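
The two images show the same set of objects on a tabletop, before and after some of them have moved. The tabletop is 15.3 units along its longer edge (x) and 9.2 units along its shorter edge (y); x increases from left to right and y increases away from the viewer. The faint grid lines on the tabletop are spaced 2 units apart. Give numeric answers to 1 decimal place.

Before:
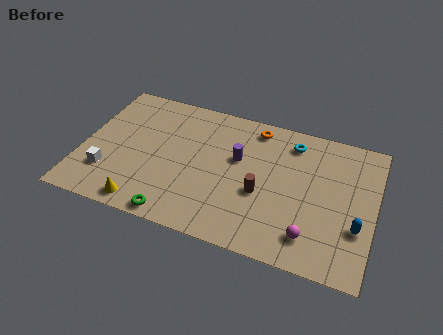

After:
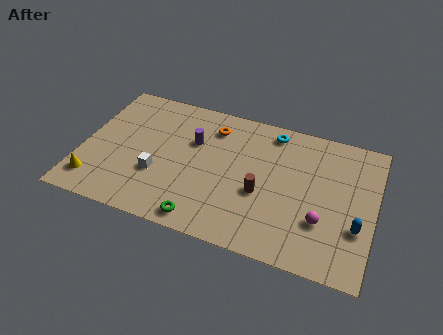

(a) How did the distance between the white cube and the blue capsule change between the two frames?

-2.6

Before: roughly 13.0 units apart; after: 10.4. That's 2.6 units closer together.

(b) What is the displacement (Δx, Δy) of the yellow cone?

(-2.7, 0.7)

The yellow cone started near (3.6, 1.0) and ended near (0.9, 1.7).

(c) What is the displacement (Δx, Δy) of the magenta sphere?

(0.5, 1.1)

The magenta sphere was at about (12.2, 1.8) and moved to about (12.7, 2.9).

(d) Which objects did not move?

the brown cylinder and the blue capsule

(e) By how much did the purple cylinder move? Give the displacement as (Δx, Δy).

(-2.4, 0.4)

The purple cylinder started near (8.1, 5.6) and ended near (5.7, 6.0).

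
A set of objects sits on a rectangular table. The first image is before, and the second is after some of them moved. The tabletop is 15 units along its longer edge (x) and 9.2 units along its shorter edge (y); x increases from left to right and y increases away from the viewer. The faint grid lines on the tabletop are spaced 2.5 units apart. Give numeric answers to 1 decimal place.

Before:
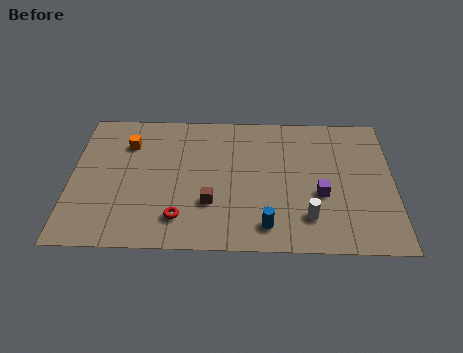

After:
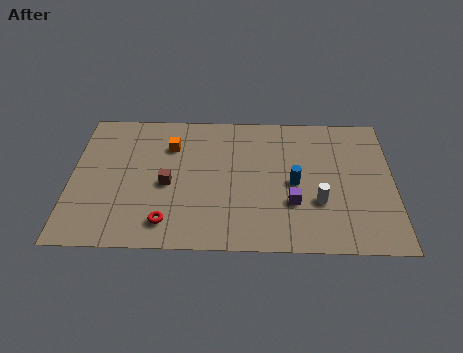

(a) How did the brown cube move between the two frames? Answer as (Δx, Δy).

(-2.0, 1.2)

The brown cube started near (6.5, 2.9) and ended near (4.5, 4.1).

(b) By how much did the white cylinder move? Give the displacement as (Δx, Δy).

(0.5, 1.0)

The white cylinder started near (11.0, 2.1) and ended near (11.5, 3.1).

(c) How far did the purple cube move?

1.4

The purple cube moved from about (11.6, 3.6) to (10.3, 3.0), a distance of √(1.3² + 0.6²) ≈ 1.4.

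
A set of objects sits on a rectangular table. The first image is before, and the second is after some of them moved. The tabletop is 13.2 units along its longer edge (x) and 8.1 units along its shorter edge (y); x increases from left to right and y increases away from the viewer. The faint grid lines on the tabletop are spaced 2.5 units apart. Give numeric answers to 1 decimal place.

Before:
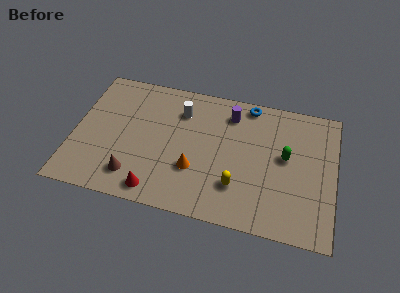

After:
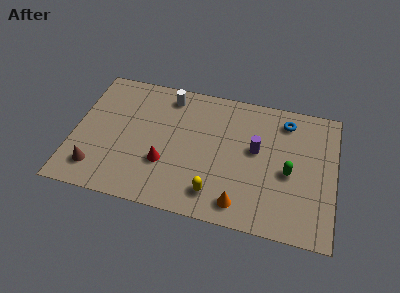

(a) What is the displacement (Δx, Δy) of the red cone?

(0.3, 1.7)

The red cone started near (4.4, 1.0) and ended near (4.7, 2.7).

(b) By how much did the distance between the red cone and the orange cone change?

+1.7

The distance was about 2.5 in the first image and 4.2 in the second, so they moved 1.7 units further apart.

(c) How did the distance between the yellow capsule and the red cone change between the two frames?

-1.3

Before: roughly 4.2 units apart; after: 2.9. That's 1.3 units closer together.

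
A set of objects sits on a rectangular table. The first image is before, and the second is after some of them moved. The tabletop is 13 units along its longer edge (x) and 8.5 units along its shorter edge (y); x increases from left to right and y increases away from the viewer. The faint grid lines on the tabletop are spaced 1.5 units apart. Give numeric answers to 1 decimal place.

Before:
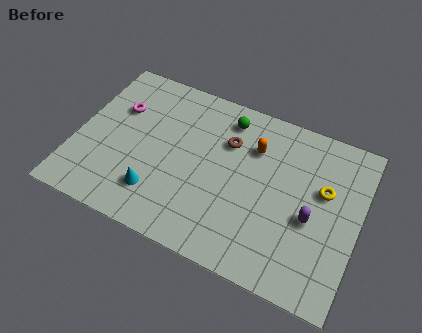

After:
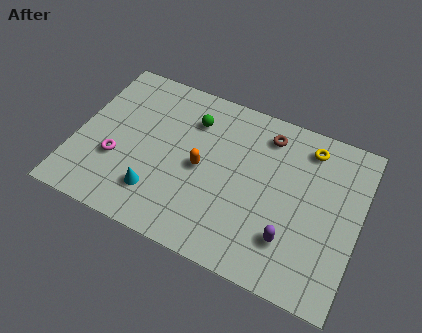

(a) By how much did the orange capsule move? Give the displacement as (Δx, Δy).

(-2.2, -2.0)

The orange capsule started near (8.0, 6.1) and ended near (5.8, 4.1).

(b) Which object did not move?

the cyan cone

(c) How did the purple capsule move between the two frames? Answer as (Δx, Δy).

(-0.8, -1.4)

The purple capsule was at about (10.9, 3.6) and moved to about (10.1, 2.2).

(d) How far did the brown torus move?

2.0

The brown torus was near (6.8, 5.9) before and (8.5, 7.0) after, so it travelled √(1.7² + 1.1²) ≈ 2.0 units.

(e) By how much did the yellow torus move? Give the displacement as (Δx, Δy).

(-0.9, 1.9)

From the two frames, the yellow torus sits at roughly (11.3, 5.2) before and (10.4, 7.1) after.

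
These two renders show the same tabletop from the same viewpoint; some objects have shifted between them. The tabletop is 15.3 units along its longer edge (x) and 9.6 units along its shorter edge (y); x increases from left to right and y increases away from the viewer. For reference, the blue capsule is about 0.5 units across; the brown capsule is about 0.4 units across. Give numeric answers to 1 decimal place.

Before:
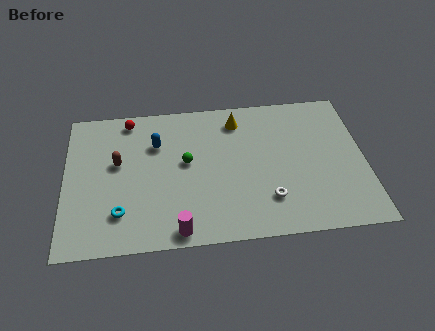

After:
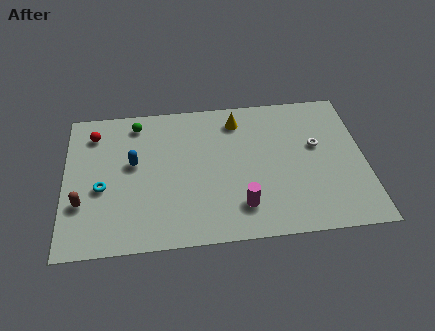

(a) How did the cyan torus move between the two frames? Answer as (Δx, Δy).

(-0.9, 1.7)

From the two frames, the cyan torus sits at roughly (2.8, 2.3) before and (1.9, 4.0) after.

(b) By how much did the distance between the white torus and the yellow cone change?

-1.1

They were about 5.7 units apart before and 4.6 after — 1.1 units closer together.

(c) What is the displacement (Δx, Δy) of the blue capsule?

(-1.2, -1.2)

The blue capsule started near (4.7, 6.7) and ended near (3.5, 5.5).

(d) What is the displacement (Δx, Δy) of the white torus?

(2.6, 3.3)

From the two frames, the white torus sits at roughly (10.3, 2.4) before and (12.9, 5.7) after.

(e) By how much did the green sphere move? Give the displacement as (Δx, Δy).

(-2.5, 2.9)

The green sphere was at about (6.2, 5.3) and moved to about (3.7, 8.2).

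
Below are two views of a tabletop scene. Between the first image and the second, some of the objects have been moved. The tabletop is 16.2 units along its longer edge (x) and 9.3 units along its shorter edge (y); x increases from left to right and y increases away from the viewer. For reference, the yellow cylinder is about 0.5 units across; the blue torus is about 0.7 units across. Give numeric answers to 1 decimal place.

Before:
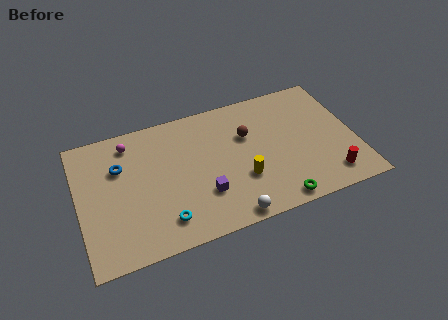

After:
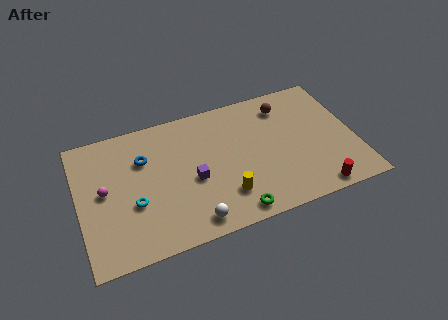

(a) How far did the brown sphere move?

2.8

The brown sphere moved from about (10.0, 6.1) to (12.4, 7.5), a distance of √(2.4² + 1.4²) ≈ 2.8.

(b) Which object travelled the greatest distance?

the magenta sphere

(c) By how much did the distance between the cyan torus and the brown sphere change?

+3.3

The distance was about 6.8 in the first image and 10.1 in the second, so they moved 3.3 units further apart.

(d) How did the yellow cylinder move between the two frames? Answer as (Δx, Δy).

(-1.1, -0.8)

The yellow cylinder started near (9.4, 3.1) and ended near (8.3, 2.3).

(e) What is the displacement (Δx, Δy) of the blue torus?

(1.4, 0.1)

The blue torus was at about (2.5, 6.3) and moved to about (3.9, 6.4).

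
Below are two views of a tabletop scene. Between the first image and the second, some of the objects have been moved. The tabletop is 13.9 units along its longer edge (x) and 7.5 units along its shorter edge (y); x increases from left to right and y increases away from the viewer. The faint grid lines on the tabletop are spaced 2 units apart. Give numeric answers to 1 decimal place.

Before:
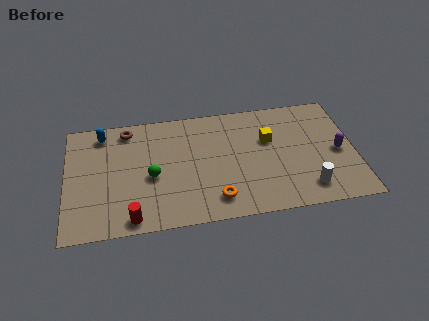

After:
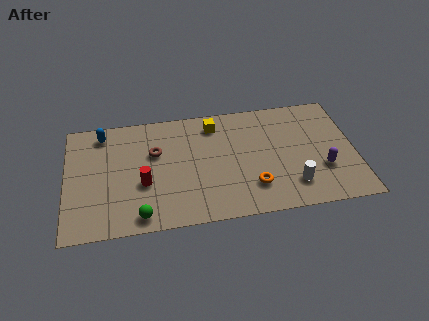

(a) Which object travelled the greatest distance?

the yellow cube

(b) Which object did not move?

the blue capsule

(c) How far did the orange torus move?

1.9

From (7.1, 1.4) to (8.9, 1.9), the orange torus covered √(1.8² + 0.5²) ≈ 1.9 units.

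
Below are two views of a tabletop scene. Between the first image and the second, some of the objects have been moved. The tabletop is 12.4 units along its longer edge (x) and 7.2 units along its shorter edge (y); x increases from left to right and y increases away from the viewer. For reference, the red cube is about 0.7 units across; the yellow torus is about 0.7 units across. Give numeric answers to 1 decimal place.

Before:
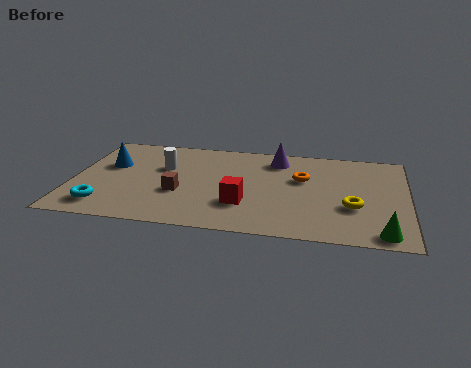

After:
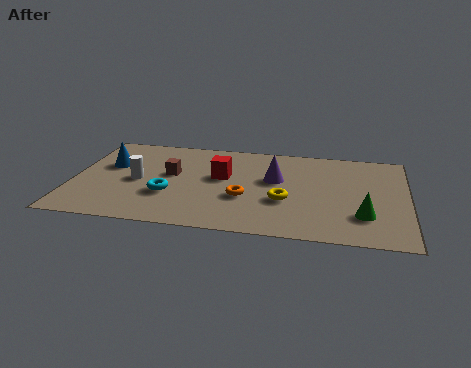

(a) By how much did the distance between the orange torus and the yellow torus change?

-1.2

They were about 2.7 units apart before and 1.5 after — 1.2 units closer together.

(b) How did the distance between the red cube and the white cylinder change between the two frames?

-0.7

The distance was about 3.9 in the first image and 3.2 in the second, so they moved 0.7 units closer together.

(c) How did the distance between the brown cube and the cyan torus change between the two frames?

-1.4

Before: roughly 3.0 units apart; after: 1.6. That's 1.4 units closer together.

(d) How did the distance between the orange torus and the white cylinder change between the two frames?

-1.1

They were about 5.2 units apart before and 4.1 after — 1.1 units closer together.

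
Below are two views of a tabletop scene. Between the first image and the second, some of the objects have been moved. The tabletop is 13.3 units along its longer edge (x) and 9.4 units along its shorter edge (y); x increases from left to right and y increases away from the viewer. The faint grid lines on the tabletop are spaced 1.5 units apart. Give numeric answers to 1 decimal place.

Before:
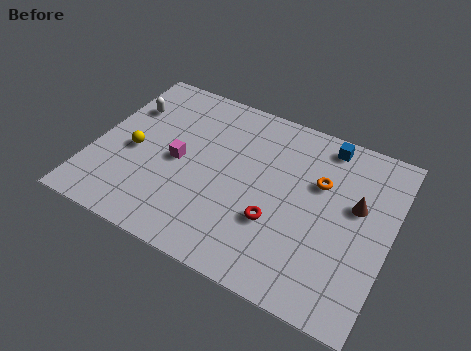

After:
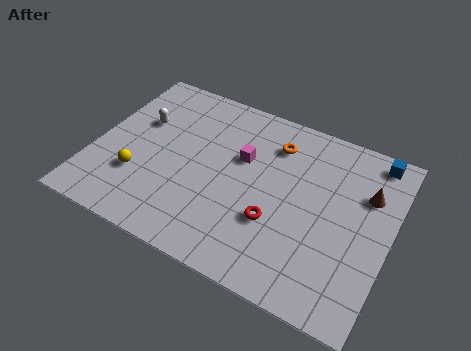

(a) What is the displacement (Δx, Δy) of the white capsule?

(0.7, -0.6)

The white capsule was at about (1.1, 6.6) and moved to about (1.8, 6.0).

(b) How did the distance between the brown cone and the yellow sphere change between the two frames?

+0.5

They were about 10.0 units apart before and 10.5 after — 0.5 units further apart.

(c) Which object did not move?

the red torus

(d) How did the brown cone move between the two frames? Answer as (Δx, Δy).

(0.4, 0.8)

From the two frames, the brown cone sits at roughly (11.7, 5.6) before and (12.1, 6.4) after.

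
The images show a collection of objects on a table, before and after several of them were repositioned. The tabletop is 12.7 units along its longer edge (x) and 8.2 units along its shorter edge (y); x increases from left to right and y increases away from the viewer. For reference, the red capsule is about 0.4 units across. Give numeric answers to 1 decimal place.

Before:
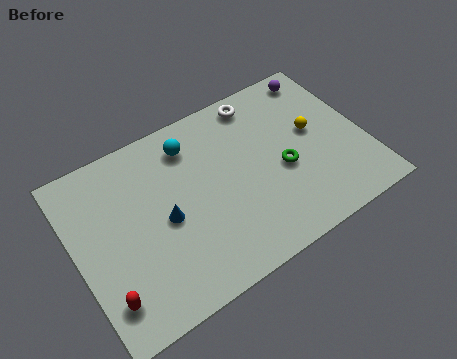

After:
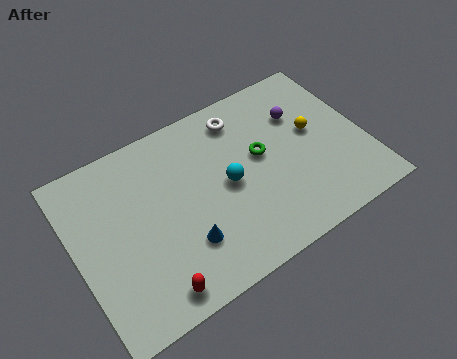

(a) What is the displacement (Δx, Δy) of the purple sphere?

(-1.2, -1.5)

The purple sphere started near (11.4, 7.2) and ended near (10.2, 5.7).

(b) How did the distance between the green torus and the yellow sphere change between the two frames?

+0.5

They were about 1.9 units apart before and 2.4 after — 0.5 units further apart.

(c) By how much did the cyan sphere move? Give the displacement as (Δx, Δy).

(1.2, -2.6)

The cyan sphere was at about (5.4, 6.6) and moved to about (6.6, 4.0).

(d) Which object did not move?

the yellow sphere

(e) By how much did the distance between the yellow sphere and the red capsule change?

-1.5

They were about 10.1 units apart before and 8.6 after — 1.5 units closer together.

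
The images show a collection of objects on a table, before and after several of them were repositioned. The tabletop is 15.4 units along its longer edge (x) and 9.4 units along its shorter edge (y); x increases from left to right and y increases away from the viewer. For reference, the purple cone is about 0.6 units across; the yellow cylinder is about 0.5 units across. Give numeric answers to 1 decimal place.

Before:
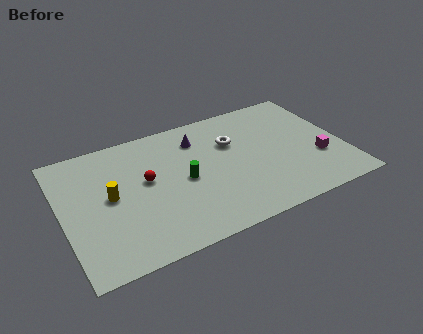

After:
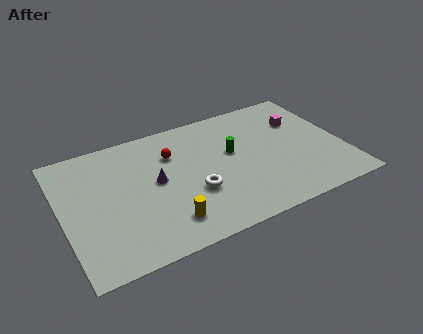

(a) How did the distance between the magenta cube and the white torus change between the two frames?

+1.7

They were about 5.4 units apart before and 7.1 after — 1.7 units further apart.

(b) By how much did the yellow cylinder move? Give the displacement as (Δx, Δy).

(2.7, -3.0)

The yellow cylinder started near (2.6, 4.9) and ended near (5.3, 1.9).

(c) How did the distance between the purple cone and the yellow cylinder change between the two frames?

-2.5

The distance was about 5.6 in the first image and 3.1 in the second, so they moved 2.5 units closer together.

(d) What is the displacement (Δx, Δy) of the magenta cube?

(-0.5, 3.3)

The magenta cube was at about (13.9, 3.2) and moved to about (13.4, 6.5).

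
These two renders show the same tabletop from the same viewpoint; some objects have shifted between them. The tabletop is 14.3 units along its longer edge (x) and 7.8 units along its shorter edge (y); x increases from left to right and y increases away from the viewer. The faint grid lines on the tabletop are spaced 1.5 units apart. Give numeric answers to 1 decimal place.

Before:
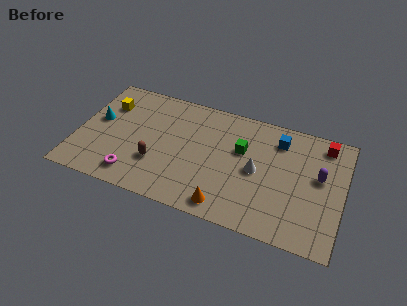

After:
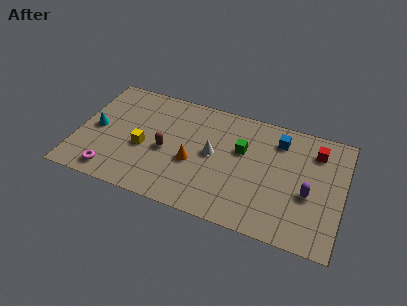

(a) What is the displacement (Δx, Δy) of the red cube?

(-0.4, -0.6)

The red cube was at about (13.1, 6.7) and moved to about (12.7, 6.1).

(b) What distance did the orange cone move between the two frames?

3.0

The orange cone was near (8.3, 1.0) before and (6.3, 3.2) after, so it travelled √(2.0² + 2.2²) ≈ 3.0 units.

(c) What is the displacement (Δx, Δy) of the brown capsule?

(0.4, 1.0)

The brown capsule was at about (4.4, 2.5) and moved to about (4.8, 3.5).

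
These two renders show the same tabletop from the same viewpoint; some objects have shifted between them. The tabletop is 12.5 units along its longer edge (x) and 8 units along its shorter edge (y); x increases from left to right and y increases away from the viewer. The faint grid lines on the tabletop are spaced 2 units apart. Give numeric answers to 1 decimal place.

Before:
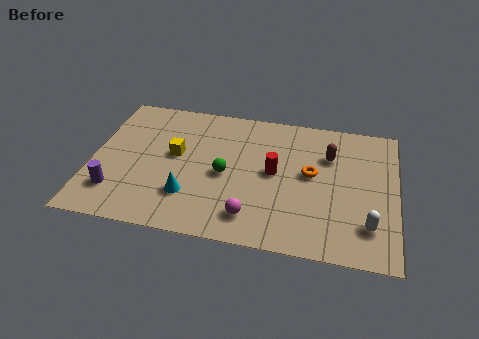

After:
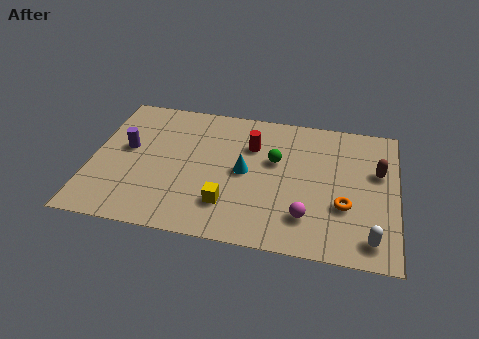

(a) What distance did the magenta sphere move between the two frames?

2.2

From (6.7, 1.5) to (8.9, 1.9), the magenta sphere covered √(2.2² + 0.4²) ≈ 2.2 units.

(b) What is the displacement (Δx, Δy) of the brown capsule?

(2.0, -0.6)

From the two frames, the brown capsule sits at roughly (9.7, 5.6) before and (11.7, 5.0) after.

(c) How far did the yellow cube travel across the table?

3.4

The yellow cube moved from about (3.4, 4.5) to (5.7, 2.0), a distance of √(2.3² + 2.5²) ≈ 3.4.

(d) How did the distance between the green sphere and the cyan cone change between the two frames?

-0.6

Before: roughly 2.1 units apart; after: 1.5. That's 0.6 units closer together.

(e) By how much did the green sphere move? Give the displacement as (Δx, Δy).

(2.0, 1.2)

From the two frames, the green sphere sits at roughly (5.5, 3.7) before and (7.5, 4.9) after.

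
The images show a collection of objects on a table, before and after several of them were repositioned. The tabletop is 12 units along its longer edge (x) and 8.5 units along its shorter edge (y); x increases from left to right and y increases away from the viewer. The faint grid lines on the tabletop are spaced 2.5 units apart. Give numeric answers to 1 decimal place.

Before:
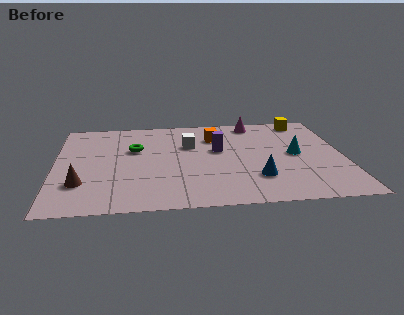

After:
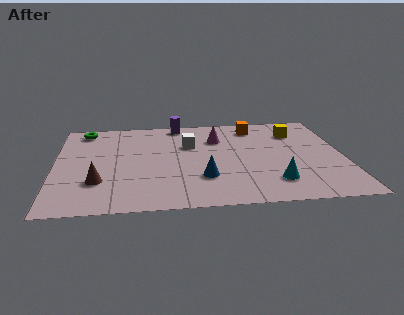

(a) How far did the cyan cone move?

2.6

The cyan cone was near (10.0, 4.3) before and (9.0, 1.9) after, so it travelled √(1.0² + 2.4²) ≈ 2.6 units.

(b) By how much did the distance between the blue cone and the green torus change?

+1.0

They were about 5.9 units apart before and 6.9 after — 1.0 units further apart.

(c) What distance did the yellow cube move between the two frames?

1.2

From (10.5, 7.5) to (10.1, 6.4), the yellow cube covered √(0.4² + 1.1²) ≈ 1.2 units.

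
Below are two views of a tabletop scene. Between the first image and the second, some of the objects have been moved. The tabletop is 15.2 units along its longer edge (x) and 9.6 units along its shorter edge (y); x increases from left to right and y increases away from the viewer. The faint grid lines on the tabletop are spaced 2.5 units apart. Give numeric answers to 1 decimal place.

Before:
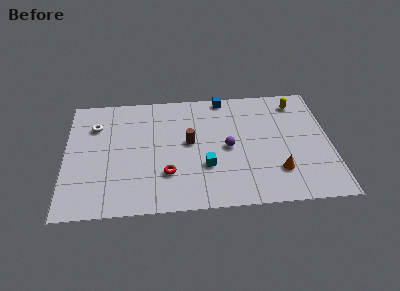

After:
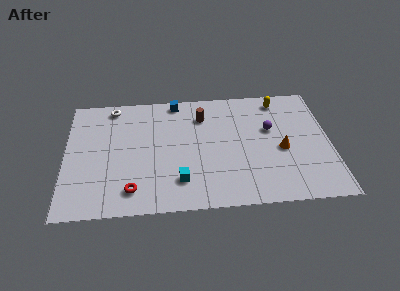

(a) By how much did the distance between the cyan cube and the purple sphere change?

+4.6

Before: roughly 1.9 units apart; after: 6.5. That's 4.6 units further apart.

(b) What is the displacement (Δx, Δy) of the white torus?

(1.0, 1.5)

The white torus was at about (1.7, 7.0) and moved to about (2.7, 8.5).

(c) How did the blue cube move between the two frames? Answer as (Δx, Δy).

(-2.8, -0.1)

The blue cube was at about (9.2, 8.8) and moved to about (6.4, 8.7).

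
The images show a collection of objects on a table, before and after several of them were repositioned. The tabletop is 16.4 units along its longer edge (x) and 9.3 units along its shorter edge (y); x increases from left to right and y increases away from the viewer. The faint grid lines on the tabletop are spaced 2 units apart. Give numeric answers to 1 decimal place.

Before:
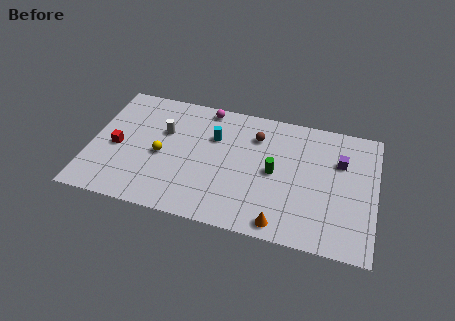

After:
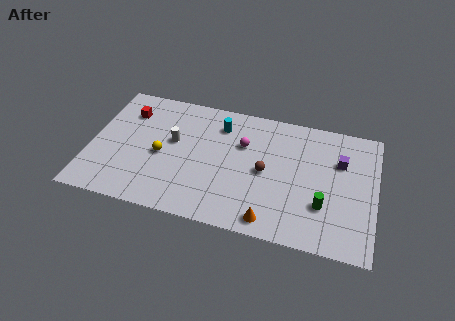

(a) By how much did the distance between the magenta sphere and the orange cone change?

-3.4

The distance was about 8.8 in the first image and 5.4 in the second, so they moved 3.4 units closer together.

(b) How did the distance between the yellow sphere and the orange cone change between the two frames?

-0.6

Before: roughly 7.8 units apart; after: 7.2. That's 0.6 units closer together.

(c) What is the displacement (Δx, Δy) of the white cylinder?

(0.6, -0.6)

The white cylinder started near (4.1, 6.0) and ended near (4.7, 5.4).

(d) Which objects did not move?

the yellow sphere and the purple cube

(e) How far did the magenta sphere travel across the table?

3.2

The magenta sphere moved from about (6.4, 8.4) to (8.7, 6.2), a distance of √(2.3² + 2.2²) ≈ 3.2.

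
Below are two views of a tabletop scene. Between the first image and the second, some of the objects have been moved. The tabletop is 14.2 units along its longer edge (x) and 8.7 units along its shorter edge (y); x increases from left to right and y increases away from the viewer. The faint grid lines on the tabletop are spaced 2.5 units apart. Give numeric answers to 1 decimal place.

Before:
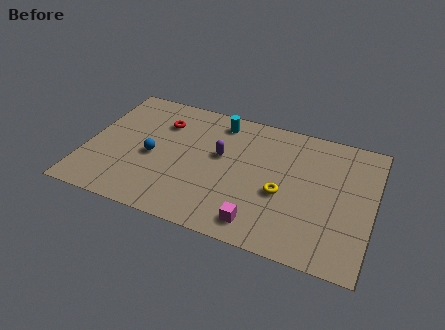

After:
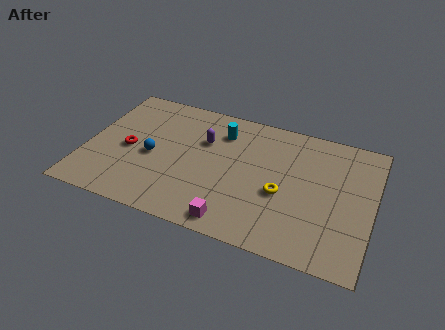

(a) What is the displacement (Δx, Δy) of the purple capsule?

(-0.9, 0.7)

From the two frames, the purple capsule sits at roughly (6.6, 5.1) before and (5.7, 5.8) after.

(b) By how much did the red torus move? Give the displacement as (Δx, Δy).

(-1.4, -2.4)

From the two frames, the red torus sits at roughly (3.5, 6.4) before and (2.1, 4.0) after.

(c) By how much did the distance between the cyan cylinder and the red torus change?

+2.2

They were about 3.0 units apart before and 5.2 after — 2.2 units further apart.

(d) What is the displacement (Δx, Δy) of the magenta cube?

(-1.2, -0.3)

From the two frames, the magenta cube sits at roughly (8.9, 1.3) before and (7.7, 1.0) after.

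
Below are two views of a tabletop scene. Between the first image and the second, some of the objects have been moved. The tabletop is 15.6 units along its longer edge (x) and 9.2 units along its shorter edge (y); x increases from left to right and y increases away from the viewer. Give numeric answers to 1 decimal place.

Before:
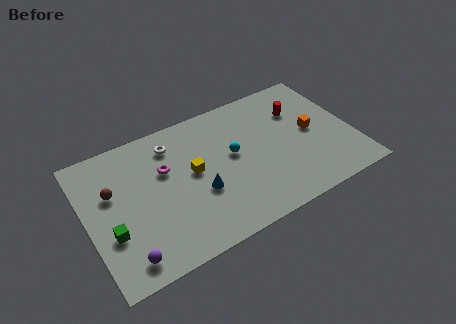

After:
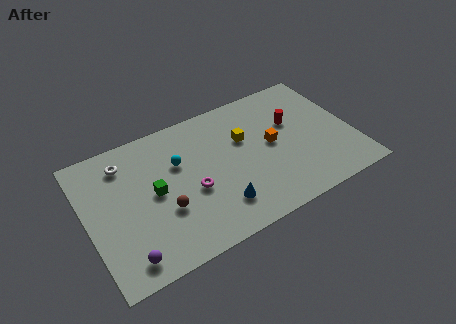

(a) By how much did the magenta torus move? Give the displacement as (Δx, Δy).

(1.3, -2.1)

The magenta torus started near (4.7, 5.9) and ended near (6.0, 3.8).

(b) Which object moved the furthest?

the brown sphere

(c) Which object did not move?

the purple sphere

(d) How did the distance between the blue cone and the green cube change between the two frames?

-0.9

They were about 5.2 units apart before and 4.3 after — 0.9 units closer together.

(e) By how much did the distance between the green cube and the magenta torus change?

-2.1

They were about 4.4 units apart before and 2.3 after — 2.1 units closer together.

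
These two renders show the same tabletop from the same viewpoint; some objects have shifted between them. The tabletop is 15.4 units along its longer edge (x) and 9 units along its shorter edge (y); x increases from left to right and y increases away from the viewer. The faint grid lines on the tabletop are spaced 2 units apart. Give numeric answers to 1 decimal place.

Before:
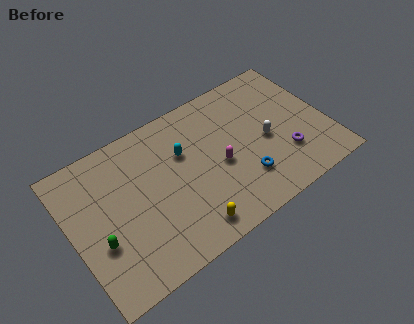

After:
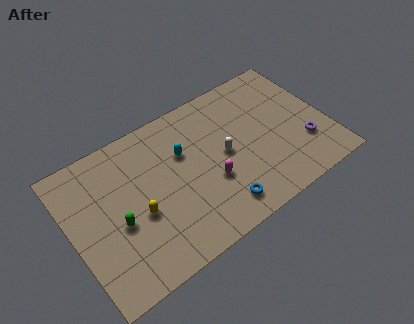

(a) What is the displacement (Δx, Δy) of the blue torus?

(-1.7, -0.9)

The blue torus started near (10.0, 2.4) and ended near (8.3, 1.5).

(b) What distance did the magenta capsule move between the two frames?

1.0

From (8.8, 4.0) to (8.1, 3.3), the magenta capsule covered √(0.7² + 0.7²) ≈ 1.0 units.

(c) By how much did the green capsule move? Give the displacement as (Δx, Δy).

(1.2, 0.5)

The green capsule started near (1.4, 3.3) and ended near (2.6, 3.8).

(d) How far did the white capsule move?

2.5

From (11.7, 4.1) to (9.2, 4.5), the white capsule covered √(2.5² + 0.4²) ≈ 2.5 units.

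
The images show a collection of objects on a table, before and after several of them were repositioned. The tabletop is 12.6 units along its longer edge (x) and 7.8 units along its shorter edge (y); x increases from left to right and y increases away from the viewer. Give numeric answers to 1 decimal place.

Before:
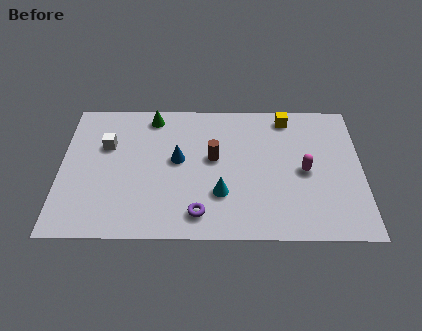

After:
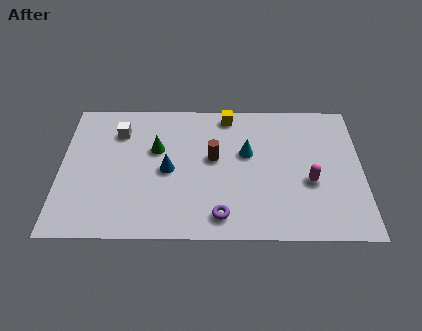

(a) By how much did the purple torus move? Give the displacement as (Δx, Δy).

(0.9, -0.1)

The purple torus started near (5.8, 1.3) and ended near (6.7, 1.2).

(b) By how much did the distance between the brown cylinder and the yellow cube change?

-1.3

They were about 3.9 units apart before and 2.6 after — 1.3 units closer together.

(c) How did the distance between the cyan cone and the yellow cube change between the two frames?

-2.9

The distance was about 5.2 in the first image and 2.3 in the second, so they moved 2.9 units closer together.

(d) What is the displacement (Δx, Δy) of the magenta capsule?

(0.2, -0.6)

The magenta capsule started near (10.2, 3.7) and ended near (10.4, 3.1).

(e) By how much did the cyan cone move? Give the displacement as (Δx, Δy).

(1.1, 2.3)

The cyan cone started near (6.7, 2.4) and ended near (7.8, 4.7).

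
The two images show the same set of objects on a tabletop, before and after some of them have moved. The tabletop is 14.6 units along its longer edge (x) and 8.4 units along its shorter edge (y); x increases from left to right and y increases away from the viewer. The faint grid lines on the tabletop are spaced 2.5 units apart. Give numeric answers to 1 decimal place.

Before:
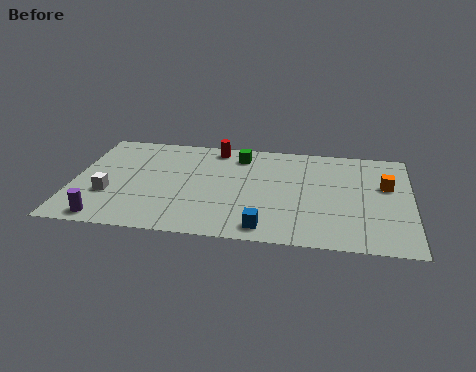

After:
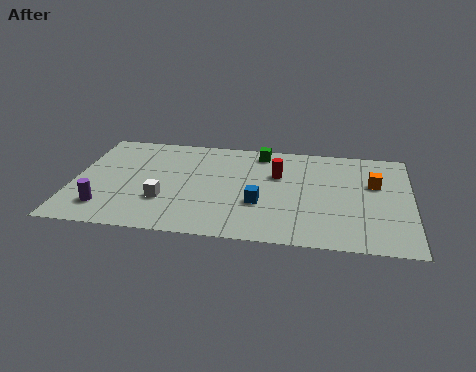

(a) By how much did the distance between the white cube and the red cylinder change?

-0.7

They were about 6.3 units apart before and 5.6 after — 0.7 units closer together.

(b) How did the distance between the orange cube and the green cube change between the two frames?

-1.2

Before: roughly 6.6 units apart; after: 5.4. That's 1.2 units closer together.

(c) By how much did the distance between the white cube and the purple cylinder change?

+0.7

The distance was about 2.0 in the first image and 2.7 in the second, so they moved 0.7 units further apart.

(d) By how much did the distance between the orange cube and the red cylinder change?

-3.6

They were about 7.8 units apart before and 4.2 after — 3.6 units closer together.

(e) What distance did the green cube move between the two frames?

1.0

The green cube was near (7.1, 6.9) before and (8.0, 7.3) after, so it travelled √(0.9² + 0.4²) ≈ 1.0 units.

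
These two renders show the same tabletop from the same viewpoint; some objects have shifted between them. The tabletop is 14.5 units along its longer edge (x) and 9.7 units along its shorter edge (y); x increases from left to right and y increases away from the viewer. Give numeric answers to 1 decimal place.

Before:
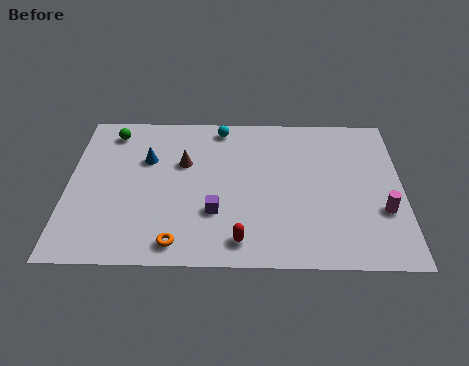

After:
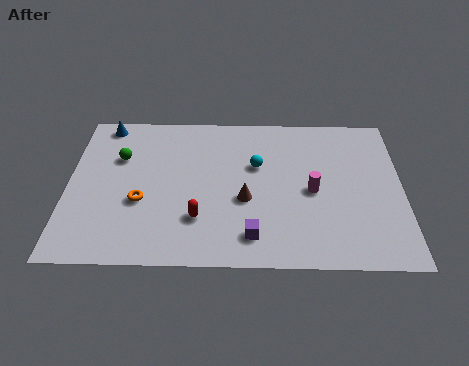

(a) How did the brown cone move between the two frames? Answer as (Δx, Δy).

(2.7, -2.3)

The brown cone was at about (5.0, 6.2) and moved to about (7.7, 3.9).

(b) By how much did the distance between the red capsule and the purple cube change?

+0.5

They were about 2.0 units apart before and 2.5 after — 0.5 units further apart.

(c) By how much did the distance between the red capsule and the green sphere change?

-3.7

They were about 8.9 units apart before and 5.2 after — 3.7 units closer together.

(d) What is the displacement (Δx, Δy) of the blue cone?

(-1.9, 2.3)

From the two frames, the blue cone sits at roughly (3.4, 6.4) before and (1.5, 8.7) after.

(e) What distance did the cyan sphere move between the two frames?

3.0

The cyan sphere moved from about (6.6, 8.6) to (8.2, 6.1), a distance of √(1.6² + 2.5²) ≈ 3.0.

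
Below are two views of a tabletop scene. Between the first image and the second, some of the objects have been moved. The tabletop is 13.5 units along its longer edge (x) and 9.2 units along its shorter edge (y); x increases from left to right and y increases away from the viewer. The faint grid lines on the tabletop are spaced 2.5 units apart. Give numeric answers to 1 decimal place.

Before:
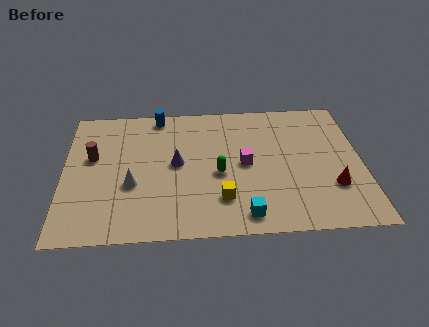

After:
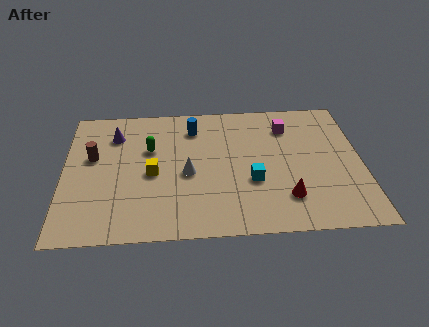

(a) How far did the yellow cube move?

3.6

From (7.1, 2.3) to (4.0, 4.2), the yellow cube covered √(3.1² + 1.9²) ≈ 3.6 units.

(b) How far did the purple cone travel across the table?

3.6

The purple cone was near (5.1, 4.8) before and (2.3, 7.0) after, so it travelled √(2.8² + 2.2²) ≈ 3.6 units.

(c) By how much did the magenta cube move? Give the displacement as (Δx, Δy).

(2.0, 2.5)

The magenta cube was at about (8.2, 4.6) and moved to about (10.2, 7.1).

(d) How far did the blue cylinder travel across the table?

1.9

The blue cylinder was near (4.3, 8.3) before and (5.9, 7.3) after, so it travelled √(1.6² + 1.0²) ≈ 1.9 units.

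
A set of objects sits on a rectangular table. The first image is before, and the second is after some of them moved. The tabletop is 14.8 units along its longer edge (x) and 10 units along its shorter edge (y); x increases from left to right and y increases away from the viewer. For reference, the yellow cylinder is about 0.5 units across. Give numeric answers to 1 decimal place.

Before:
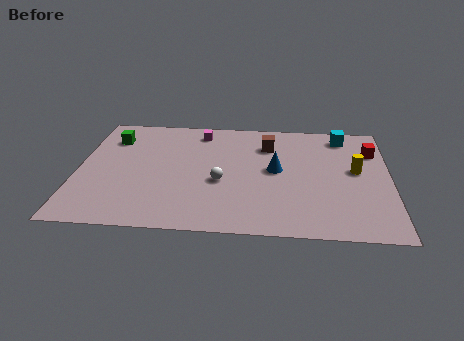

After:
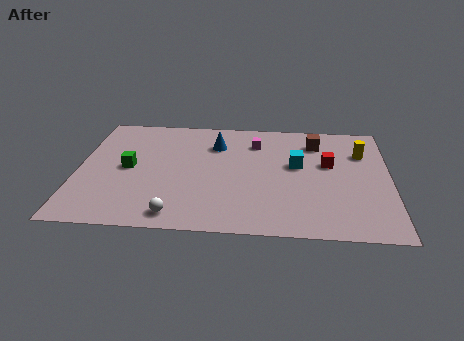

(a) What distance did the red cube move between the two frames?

2.5

The red cube was near (14.0, 7.3) before and (11.9, 6.0) after, so it travelled √(2.1² + 1.3²) ≈ 2.5 units.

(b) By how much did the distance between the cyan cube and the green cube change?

-3.1

Before: roughly 11.1 units apart; after: 8.0. That's 3.1 units closer together.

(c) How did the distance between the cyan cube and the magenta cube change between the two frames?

-4.1

The distance was about 6.9 in the first image and 2.8 in the second, so they moved 4.1 units closer together.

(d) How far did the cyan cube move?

3.6

The cyan cube was near (12.6, 8.6) before and (10.4, 5.8) after, so it travelled √(2.2² + 2.8²) ≈ 3.6 units.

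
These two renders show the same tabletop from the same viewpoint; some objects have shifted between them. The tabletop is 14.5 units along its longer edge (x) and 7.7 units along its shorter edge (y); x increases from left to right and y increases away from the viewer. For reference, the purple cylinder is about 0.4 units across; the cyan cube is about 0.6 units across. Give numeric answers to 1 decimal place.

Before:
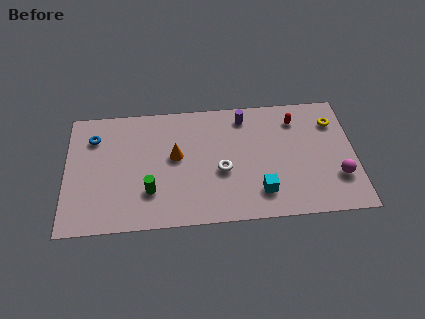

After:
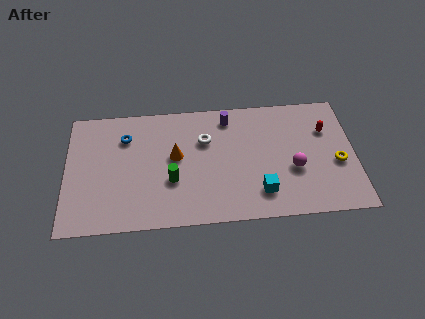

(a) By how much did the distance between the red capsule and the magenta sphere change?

-1.4

The distance was about 4.3 in the first image and 2.9 in the second, so they moved 1.4 units closer together.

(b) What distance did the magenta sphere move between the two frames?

2.3

The magenta sphere was near (13.6, 2.3) before and (11.4, 3.0) after, so it travelled √(2.2² + 0.7²) ≈ 2.3 units.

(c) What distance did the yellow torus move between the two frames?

2.6

The yellow torus was near (13.5, 5.8) before and (13.6, 3.2) after, so it travelled √(0.1² + 2.6²) ≈ 2.6 units.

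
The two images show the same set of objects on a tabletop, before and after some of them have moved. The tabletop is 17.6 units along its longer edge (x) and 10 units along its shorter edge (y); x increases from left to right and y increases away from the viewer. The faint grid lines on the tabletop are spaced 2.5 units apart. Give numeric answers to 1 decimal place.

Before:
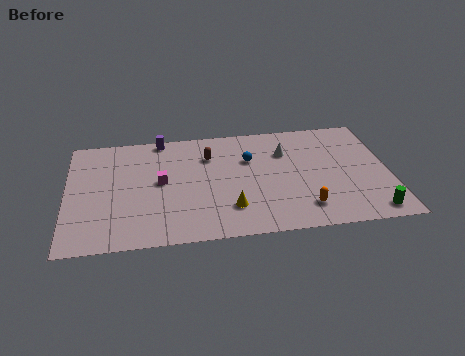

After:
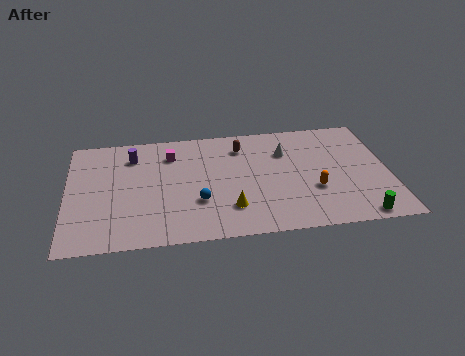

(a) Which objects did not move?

the white cone and the yellow cone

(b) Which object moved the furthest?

the blue sphere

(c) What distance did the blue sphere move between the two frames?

4.5

From (10.0, 6.7) to (7.1, 3.3), the blue sphere covered √(2.9² + 3.4²) ≈ 4.5 units.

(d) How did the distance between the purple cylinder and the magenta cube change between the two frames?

-1.8

Before: roughly 3.9 units apart; after: 2.1. That's 1.8 units closer together.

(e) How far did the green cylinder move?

0.8

From (16.4, 1.2) to (15.7, 0.9), the green cylinder covered √(0.7² + 0.3²) ≈ 0.8 units.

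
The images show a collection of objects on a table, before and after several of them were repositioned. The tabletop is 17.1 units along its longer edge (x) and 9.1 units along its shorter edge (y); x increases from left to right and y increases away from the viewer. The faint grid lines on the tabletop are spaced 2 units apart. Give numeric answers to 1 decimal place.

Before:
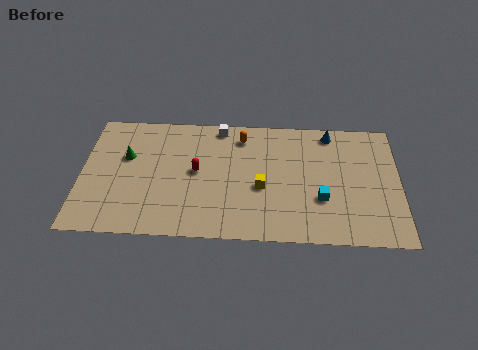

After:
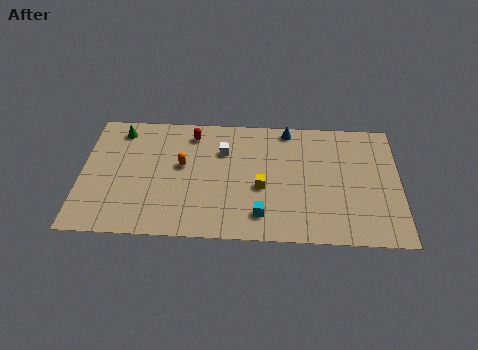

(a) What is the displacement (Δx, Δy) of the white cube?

(0.2, -1.8)

From the two frames, the white cube sits at roughly (7.4, 8.2) before and (7.6, 6.4) after.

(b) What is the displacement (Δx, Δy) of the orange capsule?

(-3.2, -2.3)

From the two frames, the orange capsule sits at roughly (8.6, 7.5) before and (5.4, 5.2) after.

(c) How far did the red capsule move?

2.8

The red capsule was near (6.2, 4.8) before and (5.9, 7.6) after, so it travelled √(0.3² + 2.8²) ≈ 2.8 units.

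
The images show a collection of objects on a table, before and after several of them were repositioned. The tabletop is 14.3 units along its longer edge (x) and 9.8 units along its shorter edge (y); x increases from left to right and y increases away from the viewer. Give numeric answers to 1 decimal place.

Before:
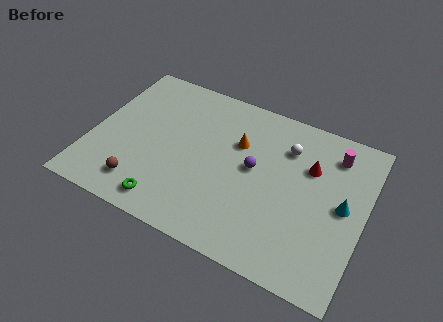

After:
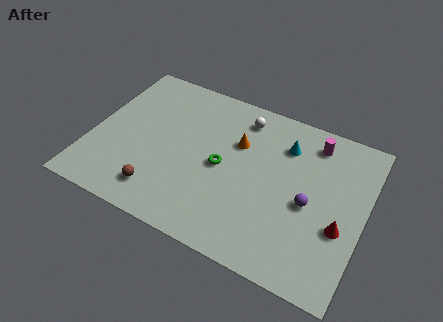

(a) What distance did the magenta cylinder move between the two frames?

1.1

The magenta cylinder moved from about (12.4, 7.9) to (11.3, 8.2), a distance of √(1.1² + 0.3²) ≈ 1.1.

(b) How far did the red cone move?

3.5

The red cone was near (11.3, 6.6) before and (13.2, 3.7) after, so it travelled √(1.9² + 2.9²) ≈ 3.5 units.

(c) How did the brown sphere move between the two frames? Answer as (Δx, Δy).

(1.0, 0.0)

The brown sphere was at about (3.0, 1.8) and moved to about (4.0, 1.8).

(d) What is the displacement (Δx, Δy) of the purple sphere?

(3.0, -0.9)

From the two frames, the purple sphere sits at roughly (8.5, 5.3) before and (11.5, 4.4) after.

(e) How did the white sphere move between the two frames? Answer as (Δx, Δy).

(-2.5, 0.9)

From the two frames, the white sphere sits at roughly (10.0, 7.3) before and (7.5, 8.2) after.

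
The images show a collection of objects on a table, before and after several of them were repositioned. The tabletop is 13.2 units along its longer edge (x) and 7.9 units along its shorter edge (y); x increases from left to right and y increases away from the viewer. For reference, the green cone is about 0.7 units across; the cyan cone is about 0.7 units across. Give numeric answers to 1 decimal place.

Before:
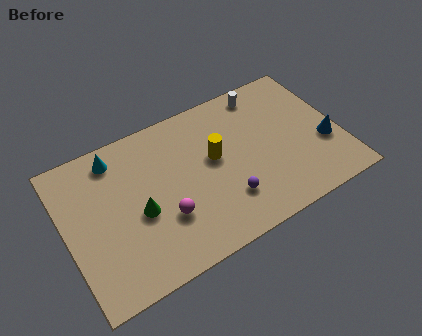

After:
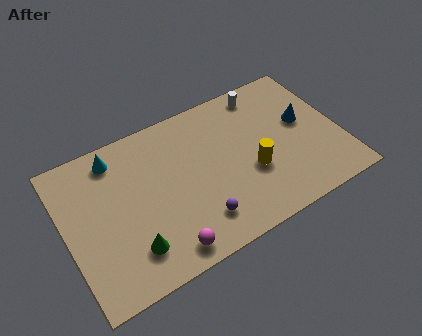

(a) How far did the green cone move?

1.7

From (3.4, 3.4) to (2.8, 1.8), the green cone covered √(0.6² + 1.6²) ≈ 1.7 units.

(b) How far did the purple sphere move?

1.5

From (7.4, 2.1) to (6.0, 1.7), the purple sphere covered √(1.4² + 0.4²) ≈ 1.5 units.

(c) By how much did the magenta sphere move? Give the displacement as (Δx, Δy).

(-0.2, -1.6)

The magenta sphere started near (4.5, 2.6) and ended near (4.3, 1.0).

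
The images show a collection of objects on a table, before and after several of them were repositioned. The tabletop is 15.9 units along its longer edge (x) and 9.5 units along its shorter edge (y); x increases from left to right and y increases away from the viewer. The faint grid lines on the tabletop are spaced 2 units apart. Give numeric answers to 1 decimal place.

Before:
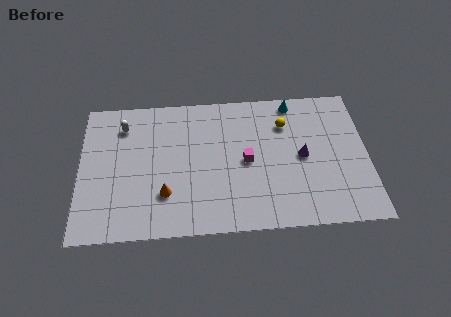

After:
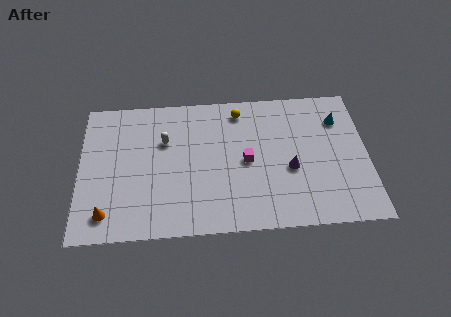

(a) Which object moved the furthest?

the orange cone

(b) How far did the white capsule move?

2.6

The white capsule moved from about (2.4, 7.5) to (4.7, 6.3), a distance of √(2.3² + 1.2²) ≈ 2.6.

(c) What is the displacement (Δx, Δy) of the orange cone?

(-3.2, -1.1)

The orange cone was at about (4.7, 2.7) and moved to about (1.5, 1.6).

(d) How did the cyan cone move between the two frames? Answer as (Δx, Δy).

(2.5, -1.4)

From the two frames, the cyan cone sits at roughly (11.9, 8.5) before and (14.4, 7.1) after.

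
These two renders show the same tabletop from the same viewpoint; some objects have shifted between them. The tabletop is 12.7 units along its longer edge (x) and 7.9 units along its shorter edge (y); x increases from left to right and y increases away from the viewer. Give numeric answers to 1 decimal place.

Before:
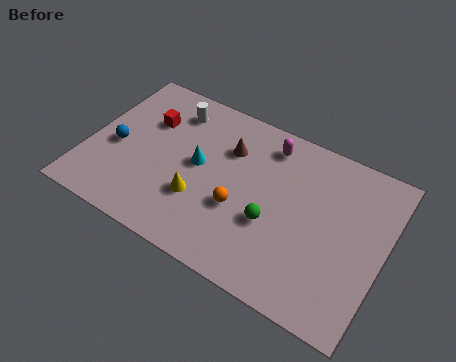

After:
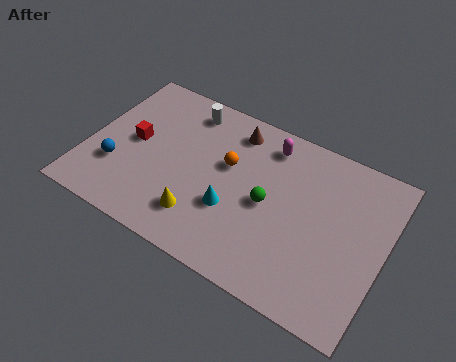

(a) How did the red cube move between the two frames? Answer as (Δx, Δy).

(-0.4, -1.3)

The red cube started near (2.3, 5.4) and ended near (1.9, 4.1).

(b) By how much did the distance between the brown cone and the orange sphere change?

-1.0

The distance was about 2.8 in the first image and 1.8 in the second, so they moved 1.0 units closer together.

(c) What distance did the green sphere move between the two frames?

0.9

The green sphere moved from about (8.1, 3.0) to (7.8, 3.8), a distance of √(0.3² + 0.8²) ≈ 0.9.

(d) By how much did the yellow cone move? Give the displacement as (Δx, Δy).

(0.2, -0.8)

The yellow cone was at about (5.0, 2.6) and moved to about (5.2, 1.8).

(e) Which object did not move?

the magenta capsule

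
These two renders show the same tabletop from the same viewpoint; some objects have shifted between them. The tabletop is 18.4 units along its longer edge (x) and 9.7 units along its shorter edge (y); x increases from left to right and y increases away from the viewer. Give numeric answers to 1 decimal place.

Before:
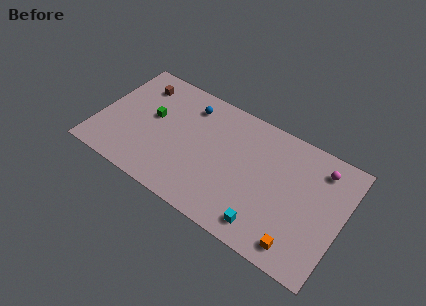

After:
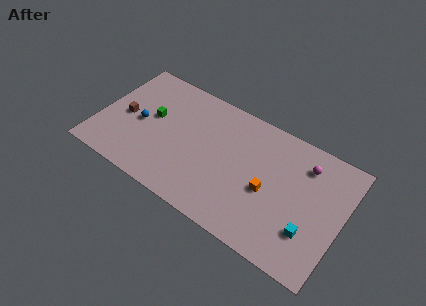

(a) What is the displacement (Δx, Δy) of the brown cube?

(-0.6, -3.1)

The brown cube started near (2.5, 7.7) and ended near (1.9, 4.6).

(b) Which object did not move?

the green cube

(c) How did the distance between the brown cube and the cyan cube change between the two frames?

+2.1

They were about 12.4 units apart before and 14.5 after — 2.1 units further apart.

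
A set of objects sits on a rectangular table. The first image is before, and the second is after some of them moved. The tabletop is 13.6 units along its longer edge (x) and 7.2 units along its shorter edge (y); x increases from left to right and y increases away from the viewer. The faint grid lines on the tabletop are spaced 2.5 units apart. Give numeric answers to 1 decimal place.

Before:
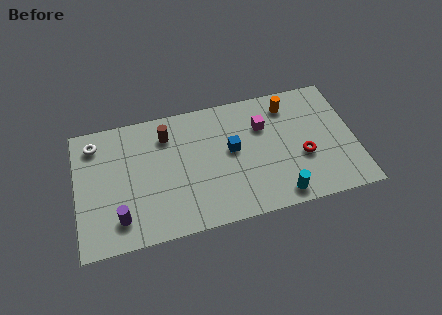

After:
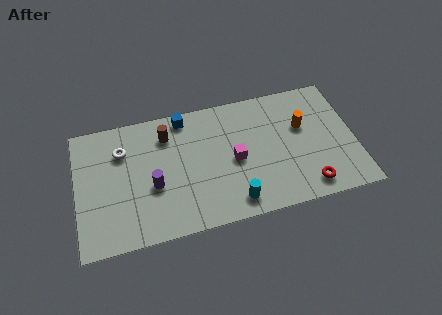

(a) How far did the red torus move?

1.7

The red torus was near (11.0, 2.8) before and (11.1, 1.1) after, so it travelled √(0.1² + 1.7²) ≈ 1.7 units.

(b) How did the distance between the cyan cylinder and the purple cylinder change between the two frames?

-3.5

The distance was about 7.7 in the first image and 4.2 in the second, so they moved 3.5 units closer together.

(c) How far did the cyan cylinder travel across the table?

2.2

The cyan cylinder was near (9.7, 0.9) before and (7.5, 1.1) after, so it travelled √(2.2² + 0.2²) ≈ 2.2 units.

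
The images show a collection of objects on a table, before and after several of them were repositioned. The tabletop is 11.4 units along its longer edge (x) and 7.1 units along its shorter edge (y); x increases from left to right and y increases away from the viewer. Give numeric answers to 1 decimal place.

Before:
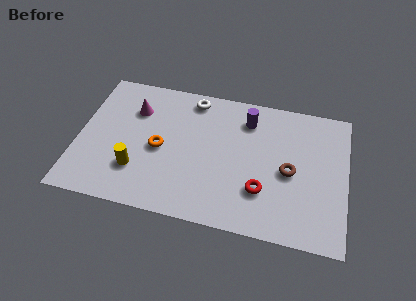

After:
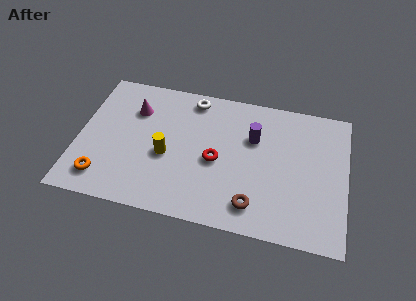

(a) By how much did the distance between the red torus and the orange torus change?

+0.5

They were about 4.6 units apart before and 5.1 after — 0.5 units further apart.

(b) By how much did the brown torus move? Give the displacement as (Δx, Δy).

(-1.4, -2.0)

The brown torus started near (9.0, 3.3) and ended near (7.6, 1.3).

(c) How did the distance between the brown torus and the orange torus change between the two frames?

+0.9

Before: roughly 5.5 units apart; after: 6.4. That's 0.9 units further apart.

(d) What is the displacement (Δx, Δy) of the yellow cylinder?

(1.2, 1.0)

The yellow cylinder was at about (2.6, 2.0) and moved to about (3.8, 3.0).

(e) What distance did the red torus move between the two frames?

2.3

From (7.9, 2.1) to (5.9, 3.2), the red torus covered √(2.0² + 1.1²) ≈ 2.3 units.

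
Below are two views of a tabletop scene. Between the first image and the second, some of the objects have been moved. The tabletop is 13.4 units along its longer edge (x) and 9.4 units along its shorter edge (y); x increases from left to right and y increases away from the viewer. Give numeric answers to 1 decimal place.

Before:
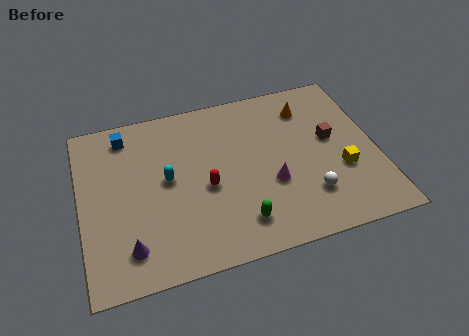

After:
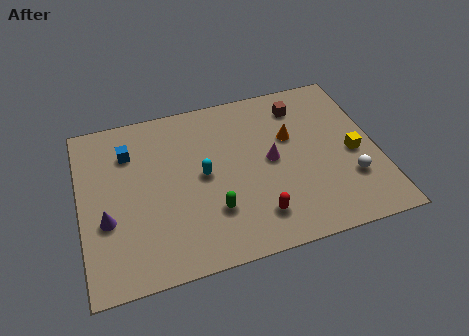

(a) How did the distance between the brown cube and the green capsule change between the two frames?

+0.9

They were about 5.7 units apart before and 6.6 after — 0.9 units further apart.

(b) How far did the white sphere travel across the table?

1.9

The white sphere moved from about (10.1, 2.4) to (12.0, 2.8), a distance of √(1.9² + 0.4²) ≈ 1.9.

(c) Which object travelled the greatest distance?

the red capsule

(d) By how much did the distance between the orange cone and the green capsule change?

-1.7

They were about 6.7 units apart before and 5.0 after — 1.7 units closer together.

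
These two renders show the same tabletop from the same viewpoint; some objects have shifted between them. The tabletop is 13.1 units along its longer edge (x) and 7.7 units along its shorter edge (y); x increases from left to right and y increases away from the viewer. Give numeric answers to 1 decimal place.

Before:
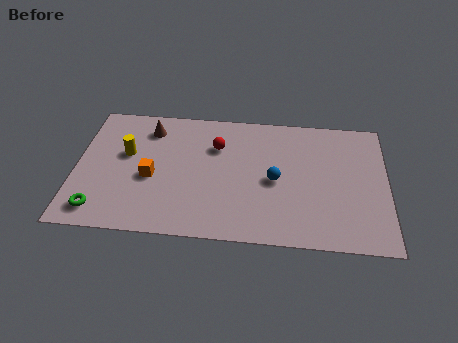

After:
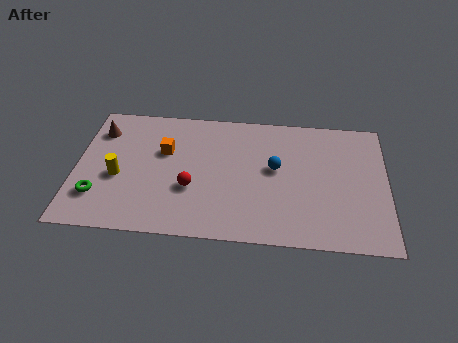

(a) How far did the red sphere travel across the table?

2.8

The red sphere moved from about (5.9, 5.4) to (4.9, 2.8), a distance of √(1.0² + 2.6²) ≈ 2.8.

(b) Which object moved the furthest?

the red sphere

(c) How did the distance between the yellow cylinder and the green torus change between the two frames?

-2.1

They were about 3.5 units apart before and 1.4 after — 2.1 units closer together.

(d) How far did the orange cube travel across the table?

1.7

The orange cube moved from about (3.2, 3.3) to (3.7, 4.9), a distance of √(0.5² + 1.6²) ≈ 1.7.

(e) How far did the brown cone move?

2.1

The brown cone was near (3.0, 6.2) before and (0.9, 5.9) after, so it travelled √(2.1² + 0.3²) ≈ 2.1 units.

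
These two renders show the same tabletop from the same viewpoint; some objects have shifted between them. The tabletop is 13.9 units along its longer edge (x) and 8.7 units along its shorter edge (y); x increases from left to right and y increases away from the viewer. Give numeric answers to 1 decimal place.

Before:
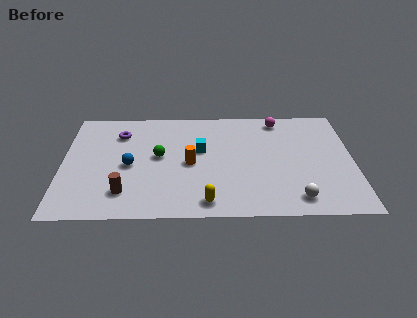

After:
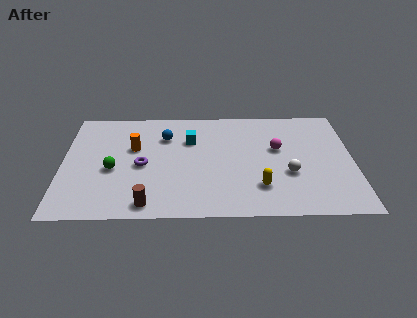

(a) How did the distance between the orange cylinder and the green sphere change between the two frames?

+0.4

The distance was about 1.6 in the first image and 2.0 in the second, so they moved 0.4 units further apart.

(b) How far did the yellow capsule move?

2.7

From (6.9, 1.1) to (9.4, 2.2), the yellow capsule covered √(2.5² + 1.1²) ≈ 2.7 units.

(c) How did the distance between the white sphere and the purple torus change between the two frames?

-2.9

They were about 9.9 units apart before and 7.0 after — 2.9 units closer together.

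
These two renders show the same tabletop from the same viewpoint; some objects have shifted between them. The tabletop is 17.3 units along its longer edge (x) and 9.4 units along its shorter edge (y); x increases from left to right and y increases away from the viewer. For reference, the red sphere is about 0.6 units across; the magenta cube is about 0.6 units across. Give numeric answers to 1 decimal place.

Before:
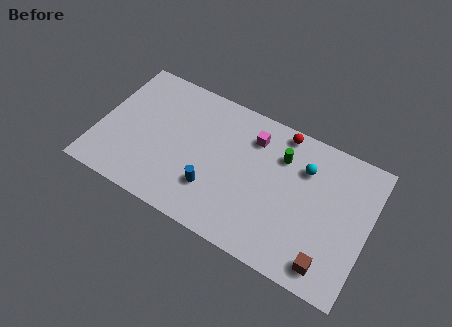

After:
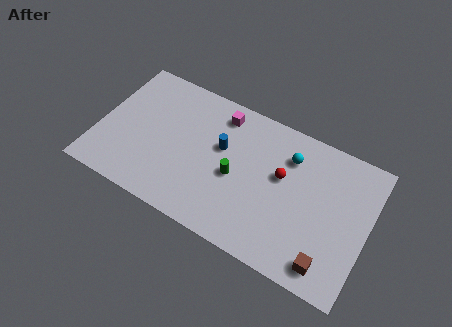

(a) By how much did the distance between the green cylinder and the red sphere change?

+1.5

Before: roughly 1.6 units apart; after: 3.1. That's 1.5 units further apart.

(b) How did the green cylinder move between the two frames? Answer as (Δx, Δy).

(-2.6, -2.7)

From the two frames, the green cylinder sits at roughly (11.5, 6.9) before and (8.9, 4.2) after.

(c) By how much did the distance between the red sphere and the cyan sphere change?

-0.9

The distance was about 2.4 in the first image and 1.5 in the second, so they moved 0.9 units closer together.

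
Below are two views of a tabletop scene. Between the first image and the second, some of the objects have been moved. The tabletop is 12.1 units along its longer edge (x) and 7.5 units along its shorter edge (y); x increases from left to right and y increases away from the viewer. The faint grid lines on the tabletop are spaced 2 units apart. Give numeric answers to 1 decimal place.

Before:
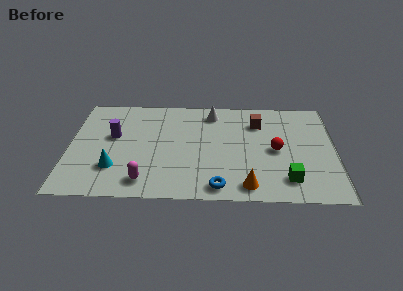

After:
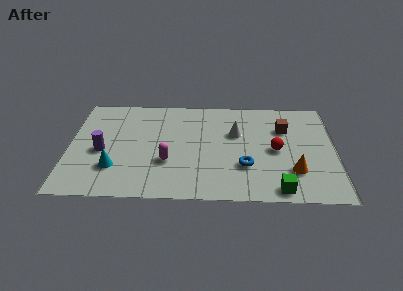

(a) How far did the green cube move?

0.8

From (9.9, 1.5) to (9.5, 0.8), the green cube covered √(0.4² + 0.7²) ≈ 0.8 units.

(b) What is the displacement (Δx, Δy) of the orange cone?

(2.1, 1.1)

The orange cone was at about (8.1, 1.0) and moved to about (10.2, 2.1).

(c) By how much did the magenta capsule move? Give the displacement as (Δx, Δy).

(1.0, 1.4)

From the two frames, the magenta capsule sits at roughly (3.5, 1.2) before and (4.5, 2.6) after.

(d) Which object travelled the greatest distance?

the orange cone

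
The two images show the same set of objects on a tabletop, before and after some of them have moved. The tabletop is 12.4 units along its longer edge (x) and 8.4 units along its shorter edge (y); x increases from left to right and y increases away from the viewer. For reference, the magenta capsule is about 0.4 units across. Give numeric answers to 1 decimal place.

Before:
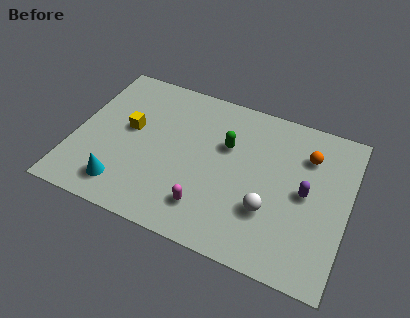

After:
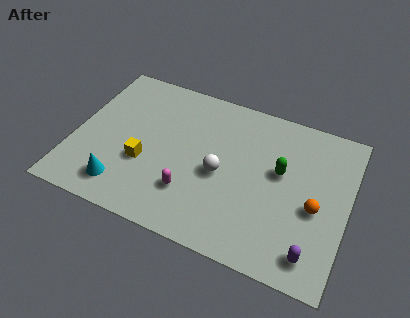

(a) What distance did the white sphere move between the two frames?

2.5

The white sphere moved from about (9.0, 2.7) to (6.7, 3.8), a distance of √(2.3² + 1.1²) ≈ 2.5.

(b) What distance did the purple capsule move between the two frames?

3.0

From (10.5, 4.2) to (11.1, 1.3), the purple capsule covered √(0.6² + 2.9²) ≈ 3.0 units.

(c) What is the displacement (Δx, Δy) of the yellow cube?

(0.9, -1.6)

The yellow cube started near (2.4, 4.7) and ended near (3.3, 3.1).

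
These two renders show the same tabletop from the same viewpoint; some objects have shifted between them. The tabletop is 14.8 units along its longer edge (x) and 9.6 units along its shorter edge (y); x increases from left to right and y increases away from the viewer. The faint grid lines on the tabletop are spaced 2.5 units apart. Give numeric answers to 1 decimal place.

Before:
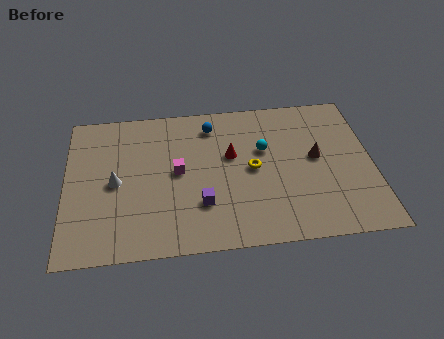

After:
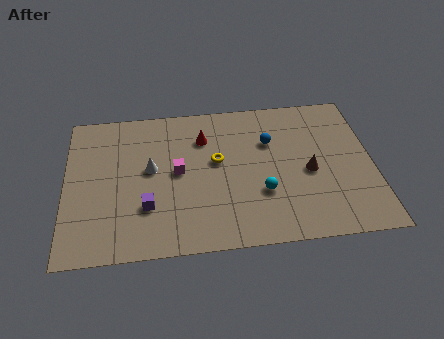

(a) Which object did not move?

the magenta cube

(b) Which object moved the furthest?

the blue sphere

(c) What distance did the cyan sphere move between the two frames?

2.8

The cyan sphere was near (9.6, 6.0) before and (9.4, 3.2) after, so it travelled √(0.2² + 2.8²) ≈ 2.8 units.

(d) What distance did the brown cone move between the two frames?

1.0

The brown cone moved from about (12.1, 5.2) to (11.7, 4.3), a distance of √(0.4² + 0.9²) ≈ 1.0.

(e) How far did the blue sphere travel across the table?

3.1

The blue sphere moved from about (7.1, 7.9) to (9.9, 6.5), a distance of √(2.8² + 1.4²) ≈ 3.1.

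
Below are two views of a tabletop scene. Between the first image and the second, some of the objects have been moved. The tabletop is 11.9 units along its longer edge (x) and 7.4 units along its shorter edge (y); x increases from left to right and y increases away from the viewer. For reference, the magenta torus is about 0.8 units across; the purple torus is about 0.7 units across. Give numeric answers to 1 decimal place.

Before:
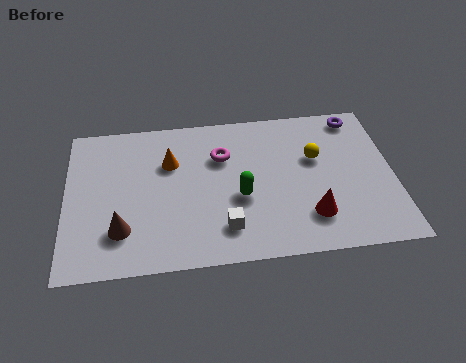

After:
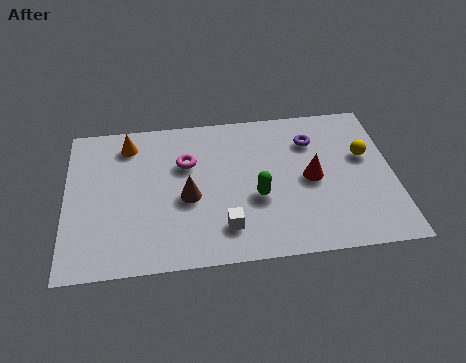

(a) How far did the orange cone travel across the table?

1.9

From (3.8, 5.0) to (2.3, 6.1), the orange cone covered √(1.5² + 1.1²) ≈ 1.9 units.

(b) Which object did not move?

the white cube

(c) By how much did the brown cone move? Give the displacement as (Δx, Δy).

(2.4, 1.3)

The brown cone started near (2.0, 1.9) and ended near (4.4, 3.2).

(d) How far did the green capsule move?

0.6

The green capsule was near (6.3, 3.0) before and (6.9, 2.9) after, so it travelled √(0.6² + 0.1²) ≈ 0.6 units.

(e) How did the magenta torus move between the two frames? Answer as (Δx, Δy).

(-1.3, -0.2)

From the two frames, the magenta torus sits at roughly (5.7, 5.1) before and (4.4, 4.9) after.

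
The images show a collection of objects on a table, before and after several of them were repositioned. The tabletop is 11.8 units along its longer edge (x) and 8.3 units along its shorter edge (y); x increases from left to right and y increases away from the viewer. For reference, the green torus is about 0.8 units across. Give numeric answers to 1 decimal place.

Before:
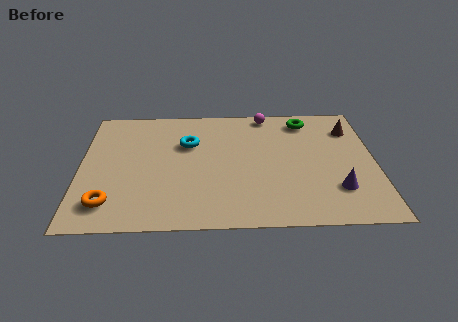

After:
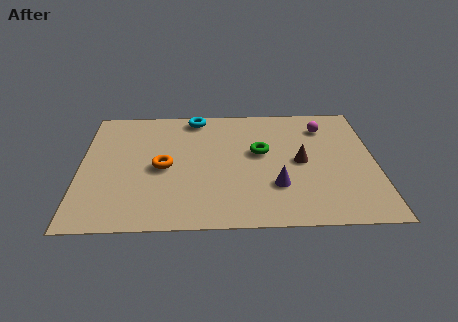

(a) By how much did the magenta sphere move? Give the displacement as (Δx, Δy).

(2.3, -1.0)

The magenta sphere started near (7.5, 7.5) and ended near (9.8, 6.5).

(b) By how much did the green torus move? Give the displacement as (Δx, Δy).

(-1.9, -2.2)

From the two frames, the green torus sits at roughly (9.1, 7.0) before and (7.2, 4.8) after.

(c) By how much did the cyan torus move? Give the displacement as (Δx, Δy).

(0.3, 1.9)

From the two frames, the cyan torus sits at roughly (4.3, 5.5) before and (4.6, 7.4) after.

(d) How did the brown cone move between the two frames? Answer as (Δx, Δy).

(-2.1, -2.2)

The brown cone was at about (10.9, 6.3) and moved to about (8.8, 4.1).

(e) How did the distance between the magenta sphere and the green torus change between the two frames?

+1.4

They were about 1.7 units apart before and 3.1 after — 1.4 units further apart.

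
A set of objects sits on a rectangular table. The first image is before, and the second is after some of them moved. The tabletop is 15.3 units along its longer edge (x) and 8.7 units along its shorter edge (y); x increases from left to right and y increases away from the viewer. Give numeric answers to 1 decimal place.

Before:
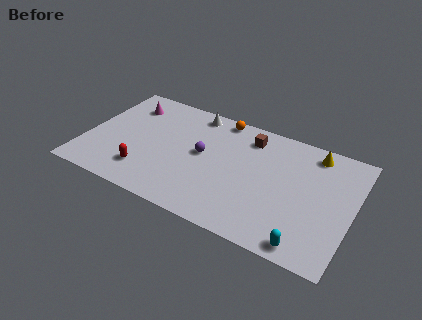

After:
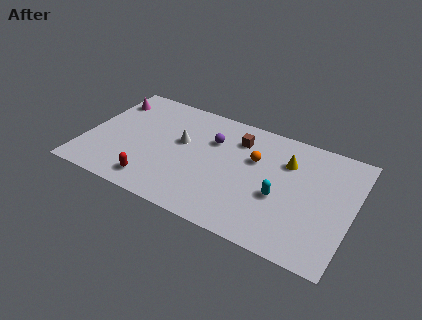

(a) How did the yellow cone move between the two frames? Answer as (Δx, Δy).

(-1.4, -1.3)

The yellow cone was at about (12.8, 7.5) and moved to about (11.4, 6.2).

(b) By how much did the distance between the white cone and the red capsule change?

-2.2

Before: roughly 6.1 units apart; after: 3.9. That's 2.2 units closer together.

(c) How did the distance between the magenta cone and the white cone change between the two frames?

+0.9

They were about 3.9 units apart before and 4.8 after — 0.9 units further apart.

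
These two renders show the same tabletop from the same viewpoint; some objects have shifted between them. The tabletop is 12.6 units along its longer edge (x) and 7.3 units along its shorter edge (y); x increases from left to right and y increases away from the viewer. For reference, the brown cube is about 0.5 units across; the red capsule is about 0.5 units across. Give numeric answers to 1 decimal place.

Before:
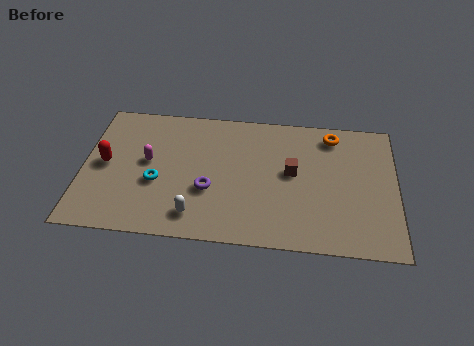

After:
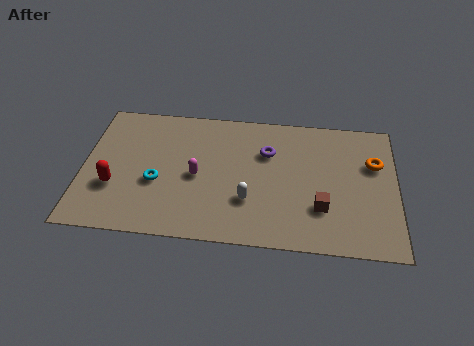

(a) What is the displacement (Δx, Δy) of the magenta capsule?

(2.0, -0.6)

From the two frames, the magenta capsule sits at roughly (2.6, 4.0) before and (4.6, 3.4) after.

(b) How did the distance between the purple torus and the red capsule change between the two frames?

+2.3

The distance was about 4.3 in the first image and 6.6 in the second, so they moved 2.3 units further apart.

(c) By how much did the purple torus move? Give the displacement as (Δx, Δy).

(2.3, 2.3)

From the two frames, the purple torus sits at roughly (5.1, 2.7) before and (7.4, 5.0) after.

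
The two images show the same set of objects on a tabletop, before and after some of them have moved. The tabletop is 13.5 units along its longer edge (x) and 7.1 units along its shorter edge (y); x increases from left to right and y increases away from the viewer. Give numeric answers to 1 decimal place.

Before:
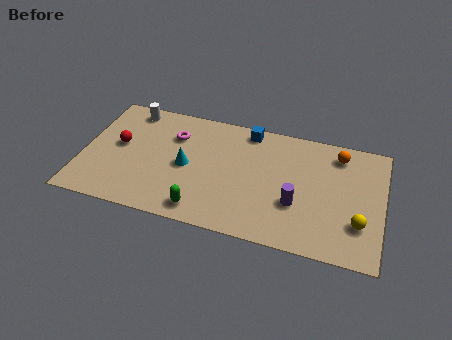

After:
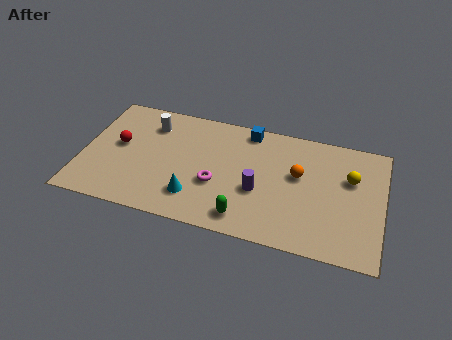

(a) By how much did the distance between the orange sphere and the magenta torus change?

-3.5

They were about 7.4 units apart before and 3.9 after — 3.5 units closer together.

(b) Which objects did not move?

the red sphere and the blue cube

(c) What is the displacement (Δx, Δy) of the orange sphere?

(-1.7, -1.7)

The orange sphere started near (11.4, 5.9) and ended near (9.7, 4.2).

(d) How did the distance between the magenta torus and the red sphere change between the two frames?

+2.0

The distance was about 2.7 in the first image and 4.7 in the second, so they moved 2.0 units further apart.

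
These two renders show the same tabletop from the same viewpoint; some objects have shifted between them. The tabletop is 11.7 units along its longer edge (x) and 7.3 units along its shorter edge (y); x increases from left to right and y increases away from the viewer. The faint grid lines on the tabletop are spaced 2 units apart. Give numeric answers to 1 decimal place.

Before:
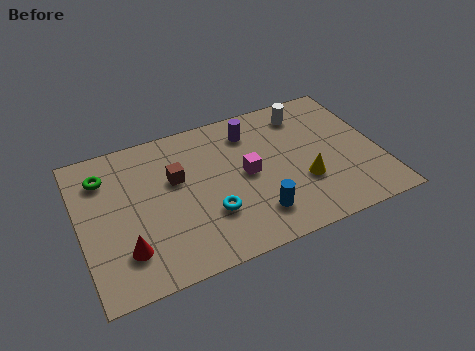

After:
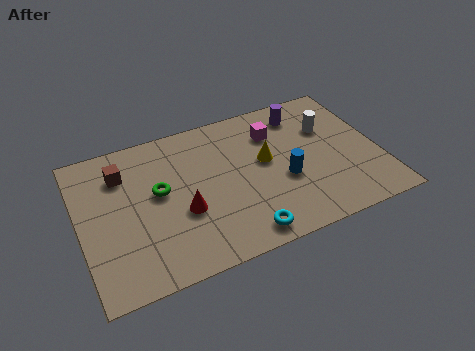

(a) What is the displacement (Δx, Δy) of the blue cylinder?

(1.3, 1.3)

From the two frames, the blue cylinder sits at roughly (6.6, 1.6) before and (7.9, 2.9) after.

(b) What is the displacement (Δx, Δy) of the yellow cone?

(-1.3, 1.6)

The yellow cone started near (8.6, 2.5) and ended near (7.3, 4.1).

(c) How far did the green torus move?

2.5

The green torus was near (1.1, 5.6) before and (3.1, 4.1) after, so it travelled √(2.0² + 1.5²) ≈ 2.5 units.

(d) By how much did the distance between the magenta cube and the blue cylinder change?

+0.4

They were about 2.1 units apart before and 2.5 after — 0.4 units further apart.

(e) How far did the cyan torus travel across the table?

1.8

The cyan torus moved from about (4.9, 2.3) to (6.0, 0.9), a distance of √(1.1² + 1.4²) ≈ 1.8.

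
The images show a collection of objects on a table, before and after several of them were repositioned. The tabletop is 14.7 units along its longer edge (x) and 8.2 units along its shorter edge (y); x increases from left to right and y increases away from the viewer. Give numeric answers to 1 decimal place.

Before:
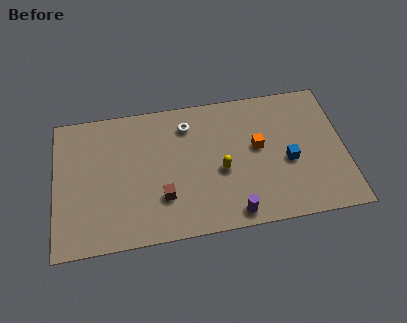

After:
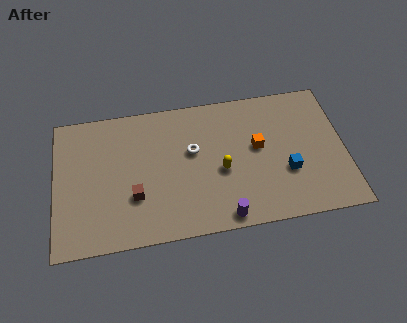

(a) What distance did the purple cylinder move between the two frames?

0.5

The purple cylinder was near (8.9, 0.9) before and (8.4, 0.8) after, so it travelled √(0.5² + 0.1²) ≈ 0.5 units.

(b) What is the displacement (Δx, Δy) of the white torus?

(0.2, -1.6)

From the two frames, the white torus sits at roughly (6.8, 6.5) before and (7.0, 4.9) after.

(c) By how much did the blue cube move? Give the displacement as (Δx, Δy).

(-0.1, -0.6)

The blue cube was at about (11.8, 3.5) and moved to about (11.7, 2.9).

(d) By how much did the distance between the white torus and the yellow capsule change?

-1.4

The distance was about 3.4 in the first image and 2.0 in the second, so they moved 1.4 units closer together.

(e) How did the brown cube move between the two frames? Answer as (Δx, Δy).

(-1.4, 0.3)

From the two frames, the brown cube sits at roughly (5.4, 2.4) before and (4.0, 2.7) after.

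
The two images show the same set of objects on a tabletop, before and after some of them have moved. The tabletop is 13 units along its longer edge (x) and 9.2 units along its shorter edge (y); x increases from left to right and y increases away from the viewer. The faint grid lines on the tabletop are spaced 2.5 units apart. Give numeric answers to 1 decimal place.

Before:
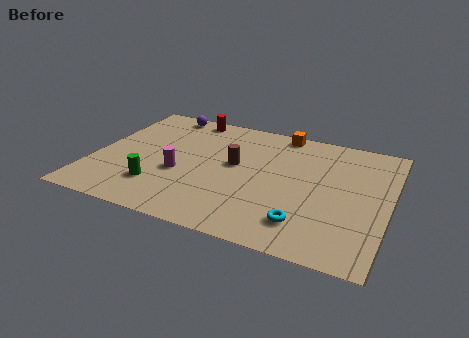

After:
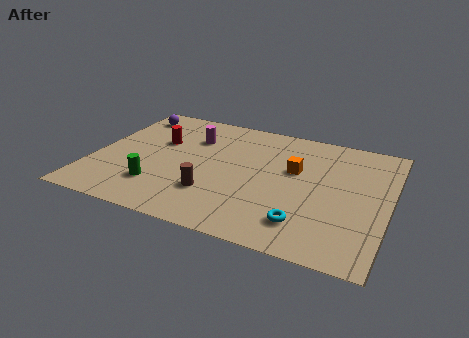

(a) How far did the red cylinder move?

2.7

The red cylinder was near (3.7, 8.3) before and (2.7, 5.8) after, so it travelled √(1.0² + 2.5²) ≈ 2.7 units.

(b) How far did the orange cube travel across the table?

2.9

From (7.9, 8.4) to (8.8, 5.6), the orange cube covered √(0.9² + 2.8²) ≈ 2.9 units.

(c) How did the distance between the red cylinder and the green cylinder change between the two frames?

-2.5

The distance was about 6.0 in the first image and 3.5 in the second, so they moved 2.5 units closer together.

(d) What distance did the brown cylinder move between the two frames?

2.6

From (6.2, 5.1) to (5.5, 2.6), the brown cylinder covered √(0.7² + 2.5²) ≈ 2.6 units.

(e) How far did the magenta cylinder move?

3.0

The magenta cylinder was near (3.9, 3.6) before and (4.1, 6.6) after, so it travelled √(0.2² + 3.0²) ≈ 3.0 units.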